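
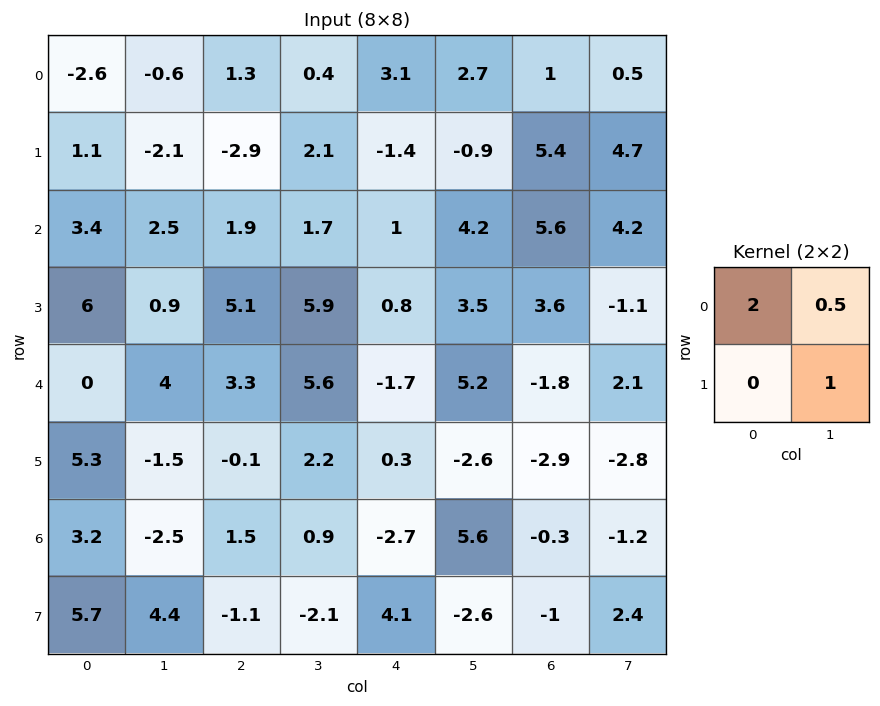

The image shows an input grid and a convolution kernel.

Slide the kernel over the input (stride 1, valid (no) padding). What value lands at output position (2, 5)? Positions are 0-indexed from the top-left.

The receptive field on the input at this output position is [4.2 5.6 / 3.5 3.6]. Elementwise product with the kernel and sum: 4.2·2 + 5.6·0.5 + 3.6·1.

14.8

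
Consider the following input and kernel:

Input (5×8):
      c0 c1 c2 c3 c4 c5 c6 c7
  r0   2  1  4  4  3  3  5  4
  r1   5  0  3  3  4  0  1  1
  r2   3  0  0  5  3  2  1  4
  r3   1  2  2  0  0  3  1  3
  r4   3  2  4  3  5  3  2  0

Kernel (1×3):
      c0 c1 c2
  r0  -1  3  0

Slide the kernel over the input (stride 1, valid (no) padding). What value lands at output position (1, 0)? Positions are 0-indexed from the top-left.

-5

The receptive field on the input at this output position is [5 0 3]. Elementwise product with the kernel and sum: 5·-1 + 0·3.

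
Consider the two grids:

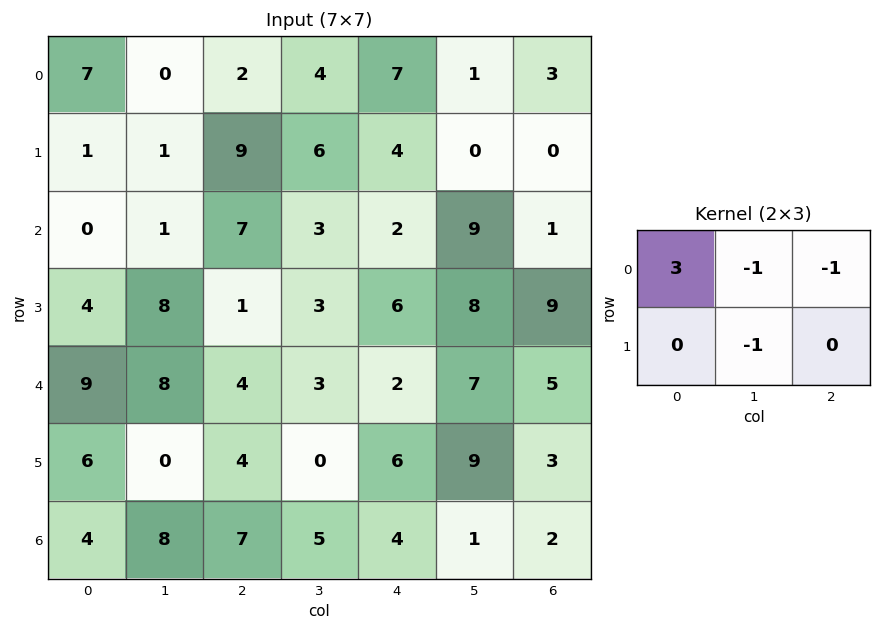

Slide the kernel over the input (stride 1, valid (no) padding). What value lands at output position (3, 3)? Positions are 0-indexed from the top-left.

The receptive field on the input at this output position is [3 6 8 / 3 2 7]. Elementwise product with the kernel and sum: 3·3 + 6·-1 + 8·-1 + 2·-1.

-7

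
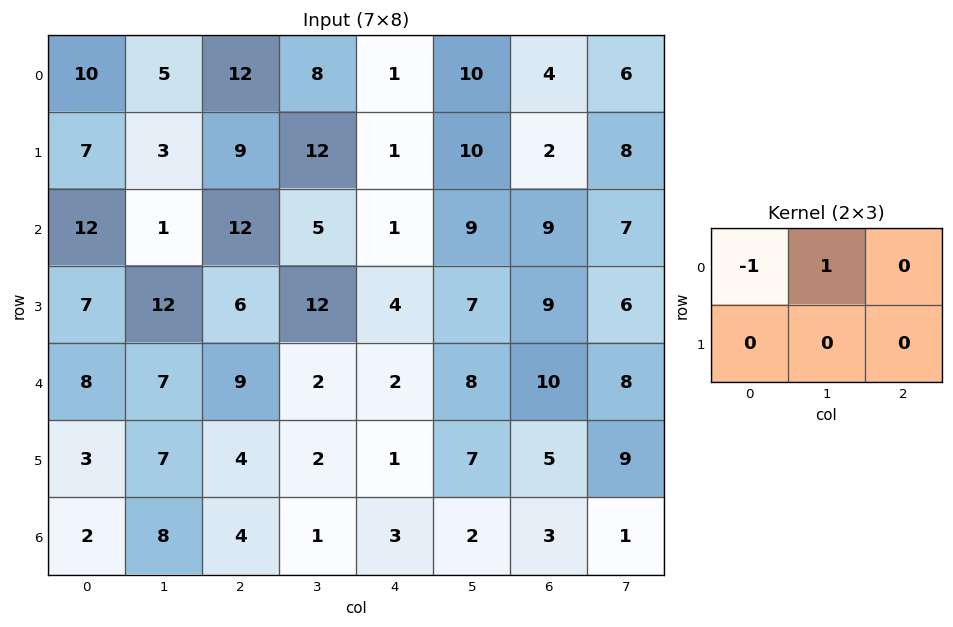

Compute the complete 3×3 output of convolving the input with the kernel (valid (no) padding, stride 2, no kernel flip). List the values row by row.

Output[0,0]: The receptive field on the input at this output position is [10 5 12 / 7 3 9]. Elementwise product with the kernel and sum: 10·-1 + 5·1.

-5 -4 9
-11 -7 8
-1 -7 6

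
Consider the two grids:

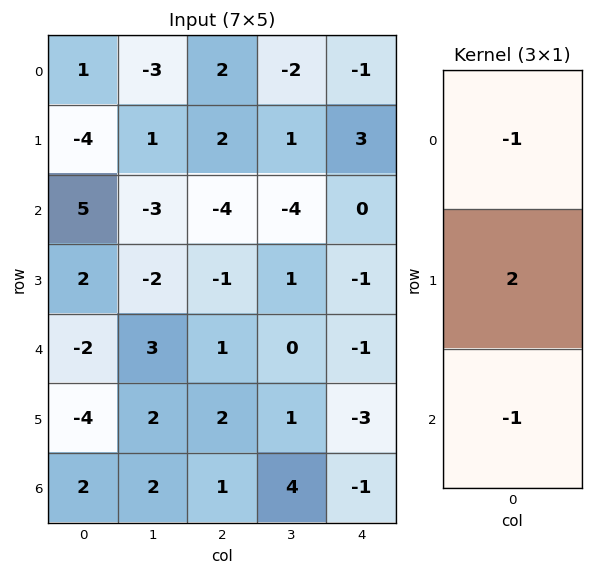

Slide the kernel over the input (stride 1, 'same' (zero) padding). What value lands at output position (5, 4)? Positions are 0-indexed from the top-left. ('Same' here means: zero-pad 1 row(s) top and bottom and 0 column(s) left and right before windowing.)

The receptive field on the zero-padded input at this output position is [-1 / -3 / -1]. Elementwise product with the kernel and sum: -1·-1 + -3·2 + -1·-1.

-4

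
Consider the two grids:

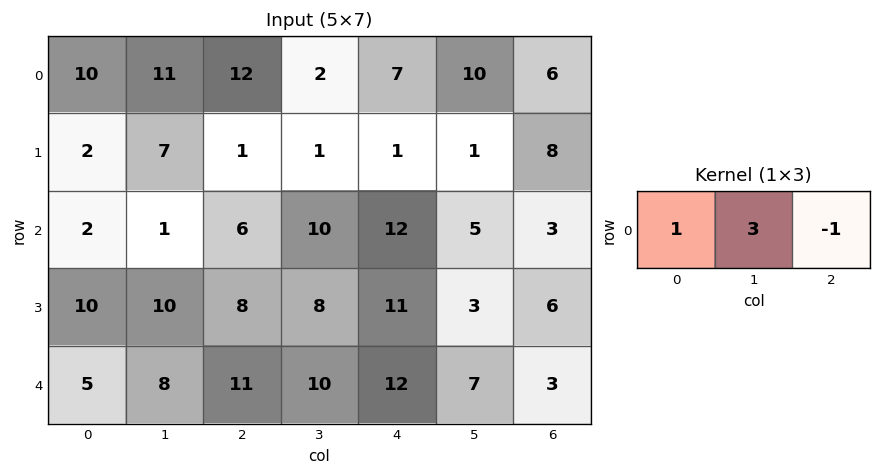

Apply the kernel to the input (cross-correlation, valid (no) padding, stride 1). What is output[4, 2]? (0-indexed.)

The receptive field on the input at this output position is [11 10 12]. Elementwise product with the kernel and sum: 11·1 + 10·3 + 12·-1.

29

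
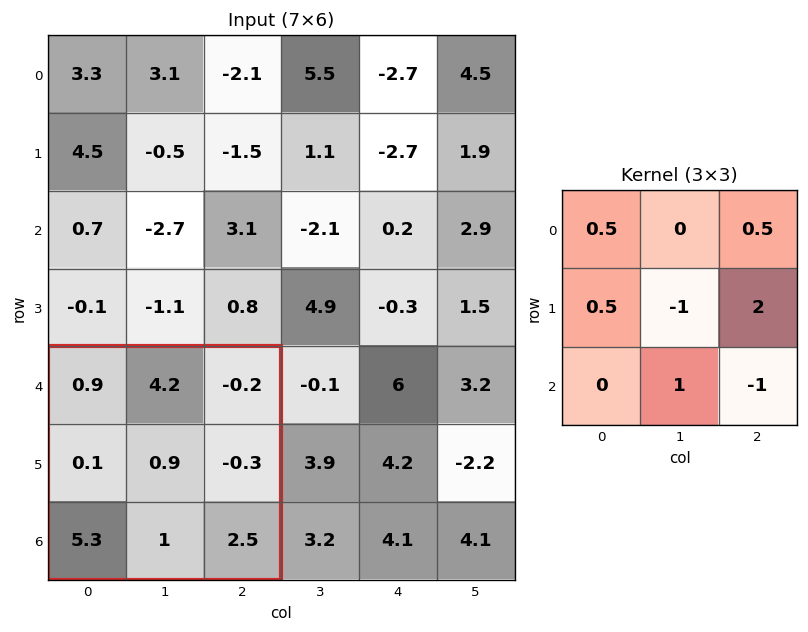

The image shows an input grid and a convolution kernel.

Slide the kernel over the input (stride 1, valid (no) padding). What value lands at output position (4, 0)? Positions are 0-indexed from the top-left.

-2.6

The receptive field on the input at this output position is [0.9 4.2 -0.2 / 0.1 0.9 -0.3 / 5.3 1 2.5]. Elementwise product with the kernel and sum: 0.9·0.5 + -0.2·0.5 + 0.1·0.5 + 0.9·-1 + -0.3·2 + 1·1 + 2.5·-1.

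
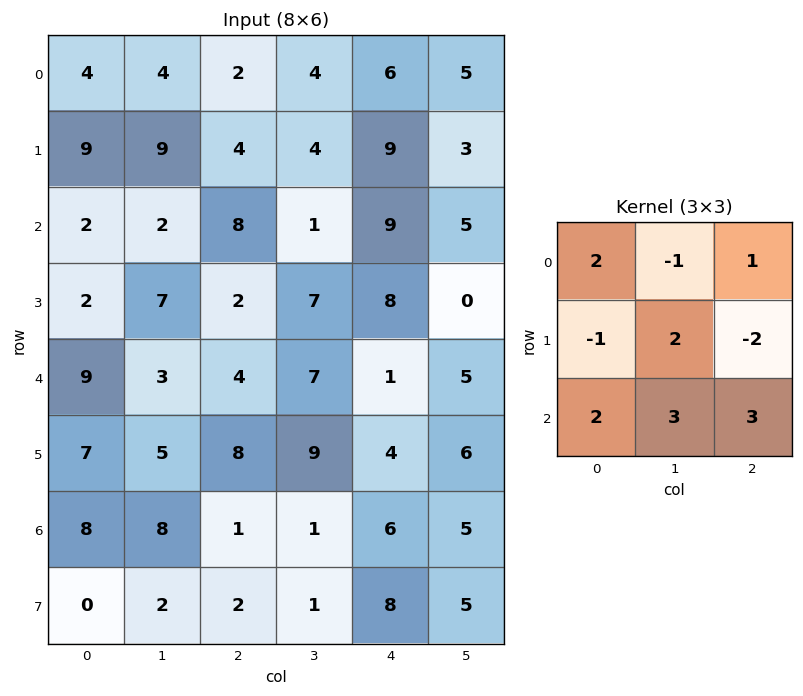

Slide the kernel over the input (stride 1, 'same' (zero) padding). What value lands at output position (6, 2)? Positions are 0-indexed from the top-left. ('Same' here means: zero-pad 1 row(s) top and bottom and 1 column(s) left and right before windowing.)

The receptive field on the zero-padded input at this output position is [5 8 9 / 8 1 1 / 2 2 1]. Elementwise product with the kernel and sum: 5·2 + 8·-1 + 9·1 + 8·-1 + 1·2 + 1·-2 + 2·2 + 2·3 + 1·3.

16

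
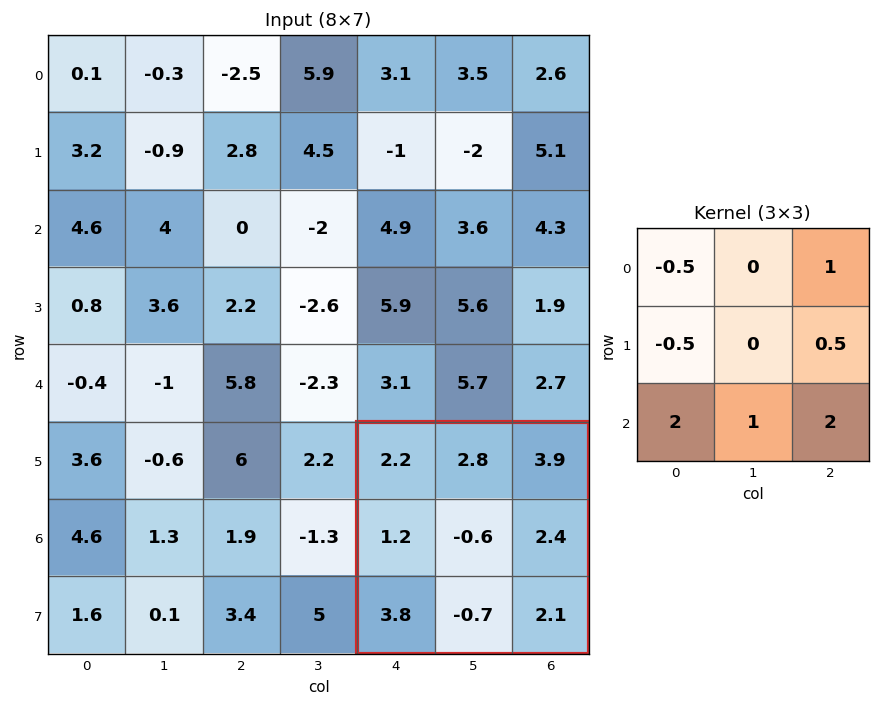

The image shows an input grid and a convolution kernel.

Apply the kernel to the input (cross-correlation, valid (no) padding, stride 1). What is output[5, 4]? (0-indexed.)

The receptive field on the input at this output position is [2.2 2.8 3.9 / 1.2 -0.6 2.4 / 3.8 -0.7 2.1]. Elementwise product with the kernel and sum: 2.2·-0.5 + 3.9·1 + 1.2·-0.5 + 2.4·0.5 + 3.8·2 + -0.7·1 + 2.1·2.

14.5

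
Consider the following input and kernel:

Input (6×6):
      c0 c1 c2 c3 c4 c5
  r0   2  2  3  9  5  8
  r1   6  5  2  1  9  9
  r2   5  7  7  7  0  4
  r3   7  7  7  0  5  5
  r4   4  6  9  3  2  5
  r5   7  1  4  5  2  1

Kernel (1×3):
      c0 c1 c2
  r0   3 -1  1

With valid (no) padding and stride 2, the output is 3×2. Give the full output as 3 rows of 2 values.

7 5
15 14
15 26

Output[0,0]: The receptive field on the input at this output position is [2 2 3]. Elementwise product with the kernel and sum: 2·3 + 2·-1 + 3·1.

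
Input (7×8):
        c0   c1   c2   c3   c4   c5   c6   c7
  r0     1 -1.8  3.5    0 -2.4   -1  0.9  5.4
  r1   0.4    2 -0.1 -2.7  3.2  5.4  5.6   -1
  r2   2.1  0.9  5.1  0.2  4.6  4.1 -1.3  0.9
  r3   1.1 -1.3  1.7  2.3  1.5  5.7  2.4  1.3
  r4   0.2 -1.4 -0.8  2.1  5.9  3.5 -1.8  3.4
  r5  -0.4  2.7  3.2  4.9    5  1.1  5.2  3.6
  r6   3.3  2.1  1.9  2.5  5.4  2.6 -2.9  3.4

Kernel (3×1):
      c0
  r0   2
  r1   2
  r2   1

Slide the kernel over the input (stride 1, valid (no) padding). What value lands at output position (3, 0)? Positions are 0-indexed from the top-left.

2.2

The receptive field on the input at this output position is [1.1 / 0.2 / -0.4]. Elementwise product with the kernel and sum: 1.1·2 + 0.2·2 + -0.4·1.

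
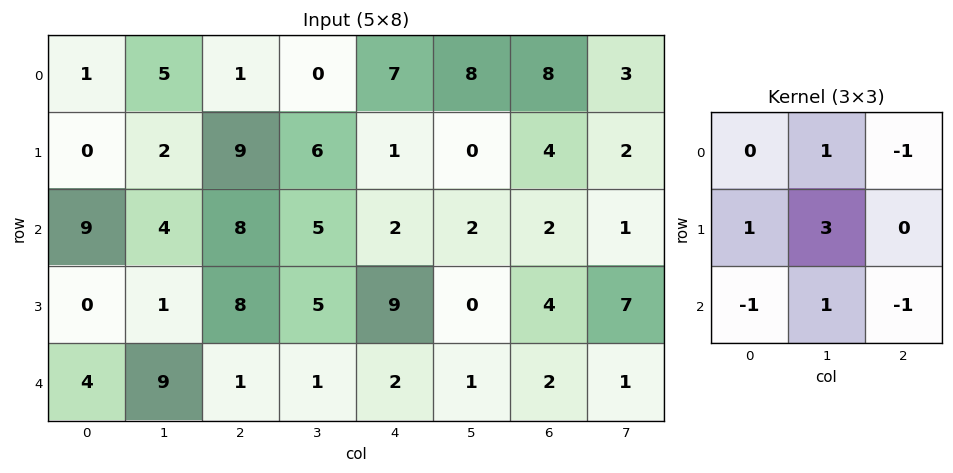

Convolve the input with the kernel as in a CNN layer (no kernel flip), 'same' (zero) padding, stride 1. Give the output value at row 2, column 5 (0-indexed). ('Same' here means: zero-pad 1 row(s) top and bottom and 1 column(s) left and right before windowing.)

-9

The receptive field on the zero-padded input at this output position is [1 0 4 / 2 2 2 / 9 0 4]. Elementwise product with the kernel and sum: 0·1 + 4·-1 + 2·1 + 2·3 + 9·-1 + 0·1 + 4·-1.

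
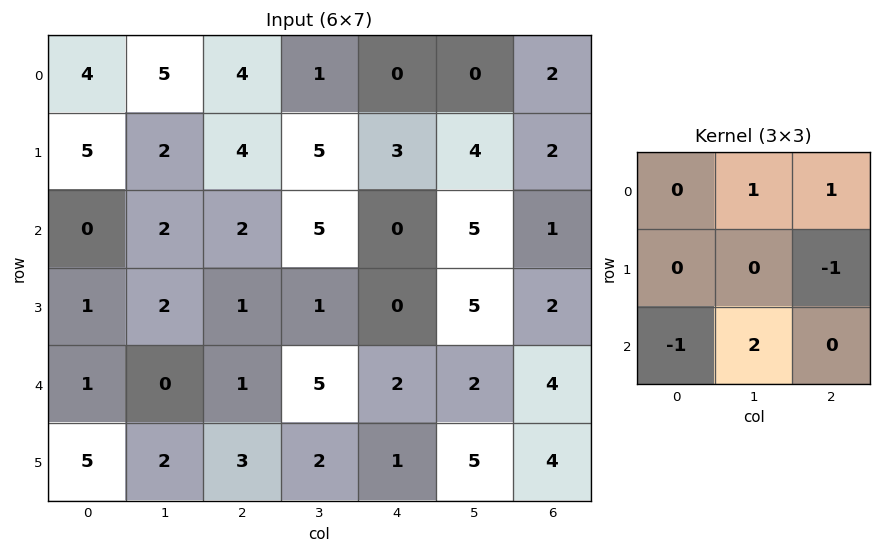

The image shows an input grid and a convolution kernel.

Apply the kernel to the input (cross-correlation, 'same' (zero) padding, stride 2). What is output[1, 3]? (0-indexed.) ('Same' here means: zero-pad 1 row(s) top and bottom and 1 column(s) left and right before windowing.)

1

The receptive field on the zero-padded input at this output position is [4 2 0 / 5 1 0 / 5 2 0]. Elementwise product with the kernel and sum: 2·1 + 0·1 + 0·-1 + 5·-1 + 2·2.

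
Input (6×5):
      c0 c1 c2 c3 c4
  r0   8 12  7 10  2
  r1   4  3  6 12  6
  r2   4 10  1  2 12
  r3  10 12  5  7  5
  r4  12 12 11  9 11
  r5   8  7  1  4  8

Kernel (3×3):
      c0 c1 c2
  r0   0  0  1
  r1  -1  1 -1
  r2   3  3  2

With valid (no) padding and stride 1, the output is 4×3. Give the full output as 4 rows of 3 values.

Output[0,0]: The receptive field on the input at this output position is [8 12 7 / 4 3 6 / 4 10 1]. Elementwise product with the kernel and sum: 7·1 + 4·-1 + 3·1 + 6·-1 + 4·3 + 10·3 + 1·2.

44 38 35
87 66 41
92 75 91
41 29 23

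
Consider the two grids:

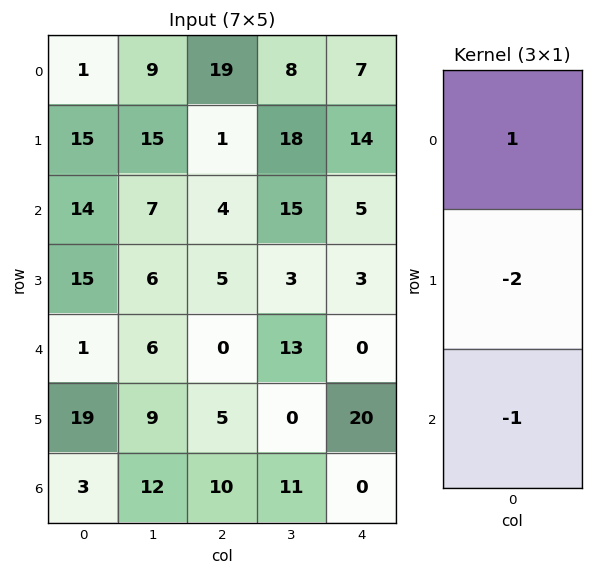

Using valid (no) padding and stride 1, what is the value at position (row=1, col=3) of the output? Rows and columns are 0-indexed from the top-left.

The receptive field on the input at this output position is [18 / 15 / 3]. Elementwise product with the kernel and sum: 18·1 + 15·-2 + 3·-1.

-15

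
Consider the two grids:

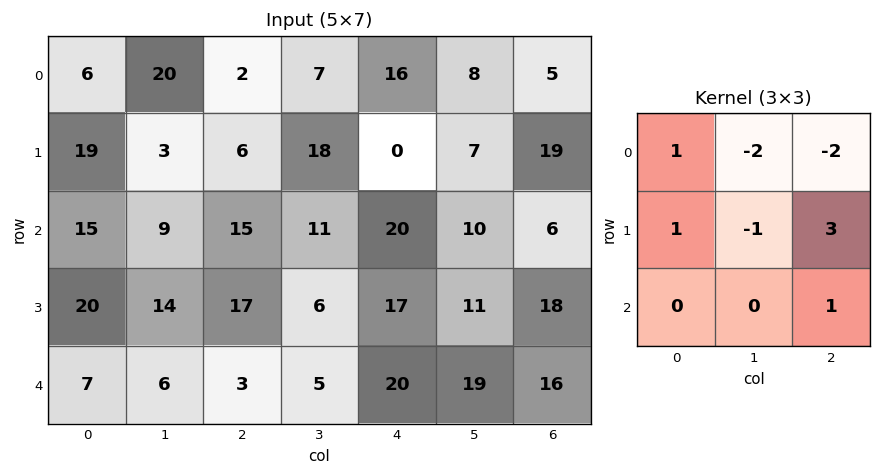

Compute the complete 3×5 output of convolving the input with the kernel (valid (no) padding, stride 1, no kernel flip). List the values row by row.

Output[0,0]: The receptive field on the input at this output position is [6 20 2 / 19 3 6 / 15 9 15]. Elementwise product with the kernel and sum: 6·1 + 20·-2 + 2·-2 + 19·1 + 3·-1 + 6·3 + 15·1.

11 64 -36 8 46
69 -12 51 36 -6
27 -23 35 -8 64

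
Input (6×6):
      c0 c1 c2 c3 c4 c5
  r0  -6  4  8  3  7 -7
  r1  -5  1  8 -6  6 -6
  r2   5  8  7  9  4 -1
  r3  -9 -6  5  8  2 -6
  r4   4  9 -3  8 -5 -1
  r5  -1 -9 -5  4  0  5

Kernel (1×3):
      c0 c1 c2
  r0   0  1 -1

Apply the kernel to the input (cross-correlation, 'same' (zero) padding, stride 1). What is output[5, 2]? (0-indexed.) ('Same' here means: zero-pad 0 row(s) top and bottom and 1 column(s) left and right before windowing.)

The receptive field on the zero-padded input at this output position is [-9 -5 4]. Elementwise product with the kernel and sum: -5·1 + 4·-1.

-9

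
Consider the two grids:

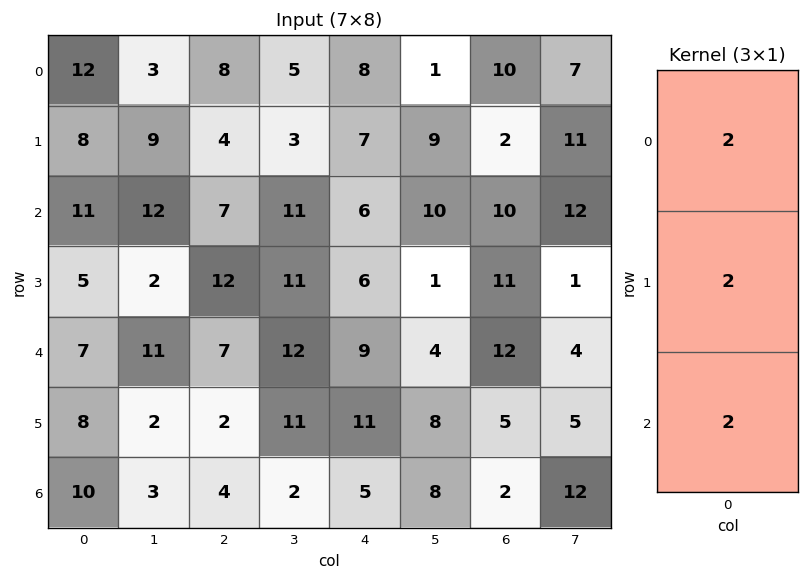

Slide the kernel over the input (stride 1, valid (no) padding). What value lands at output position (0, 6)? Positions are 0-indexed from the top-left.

44

The receptive field on the input at this output position is [10 / 2 / 10]. Elementwise product with the kernel and sum: 10·2 + 2·2 + 10·2.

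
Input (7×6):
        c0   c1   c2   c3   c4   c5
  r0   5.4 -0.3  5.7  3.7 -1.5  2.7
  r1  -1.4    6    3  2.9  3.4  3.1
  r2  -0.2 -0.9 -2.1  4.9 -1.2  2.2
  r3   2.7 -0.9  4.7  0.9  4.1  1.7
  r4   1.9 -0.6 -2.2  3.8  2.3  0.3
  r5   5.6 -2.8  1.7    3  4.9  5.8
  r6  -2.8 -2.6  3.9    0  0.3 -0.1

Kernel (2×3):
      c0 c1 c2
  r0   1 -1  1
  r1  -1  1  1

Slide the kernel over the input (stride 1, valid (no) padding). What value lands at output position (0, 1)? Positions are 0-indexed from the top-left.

The receptive field on the input at this output position is [-0.3 5.7 3.7 / 6 3 2.9]. Elementwise product with the kernel and sum: -0.3·1 + 5.7·-1 + 3.7·1 + 6·-1 + 3·1 + 2.9·1.

-2.4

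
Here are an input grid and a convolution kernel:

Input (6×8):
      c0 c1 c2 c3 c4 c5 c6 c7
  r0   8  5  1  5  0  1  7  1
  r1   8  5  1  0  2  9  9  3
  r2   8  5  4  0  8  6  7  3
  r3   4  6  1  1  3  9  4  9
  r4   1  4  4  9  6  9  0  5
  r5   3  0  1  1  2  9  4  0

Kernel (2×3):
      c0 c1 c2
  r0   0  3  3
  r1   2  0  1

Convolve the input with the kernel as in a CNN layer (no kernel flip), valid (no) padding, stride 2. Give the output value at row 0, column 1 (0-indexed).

The receptive field on the input at this output position is [1 5 0 / 1 0 2]. Elementwise product with the kernel and sum: 5·3 + 0·3 + 1·2 + 2·1.

19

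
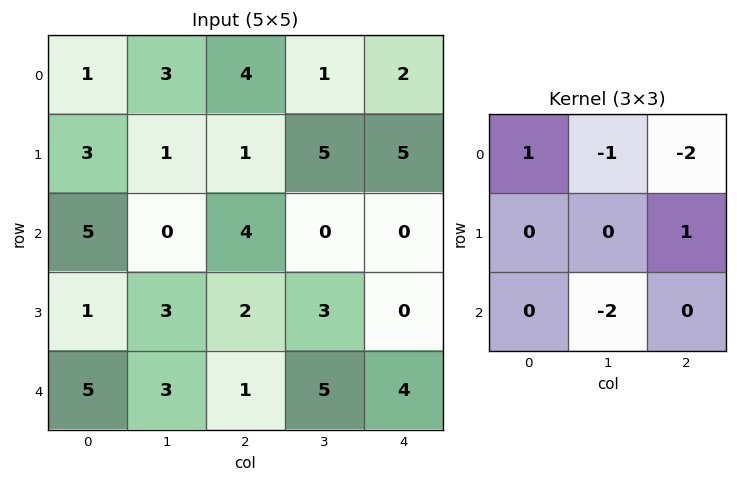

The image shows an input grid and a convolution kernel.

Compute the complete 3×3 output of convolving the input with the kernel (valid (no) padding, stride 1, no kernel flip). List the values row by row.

-9 -6 4
-2 -14 -20
-7 -3 -6

Output[0,0]: The receptive field on the input at this output position is [1 3 4 / 3 1 1 / 5 0 4]. Elementwise product with the kernel and sum: 1·1 + 3·-1 + 4·-2 + 1·1 + 0·-2.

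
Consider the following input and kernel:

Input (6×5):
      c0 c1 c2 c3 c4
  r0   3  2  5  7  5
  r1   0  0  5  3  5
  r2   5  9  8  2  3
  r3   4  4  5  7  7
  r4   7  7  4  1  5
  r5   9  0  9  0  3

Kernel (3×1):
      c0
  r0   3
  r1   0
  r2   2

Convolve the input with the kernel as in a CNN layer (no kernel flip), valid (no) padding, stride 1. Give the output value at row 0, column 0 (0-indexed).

The receptive field on the input at this output position is [3 / 0 / 5]. Elementwise product with the kernel and sum: 3·3 + 5·2.

19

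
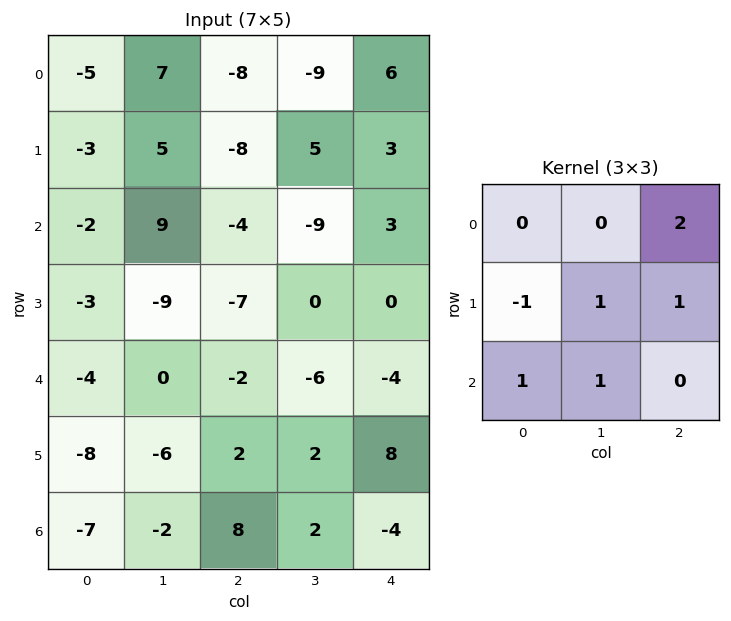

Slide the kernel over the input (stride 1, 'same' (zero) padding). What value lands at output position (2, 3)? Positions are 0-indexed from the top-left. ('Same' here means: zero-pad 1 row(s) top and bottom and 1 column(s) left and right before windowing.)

The receptive field on the zero-padded input at this output position is [-8 5 3 / -4 -9 3 / -7 0 0]. Elementwise product with the kernel and sum: 3·2 + -4·-1 + -9·1 + 3·1 + -7·1 + 0·1.

-3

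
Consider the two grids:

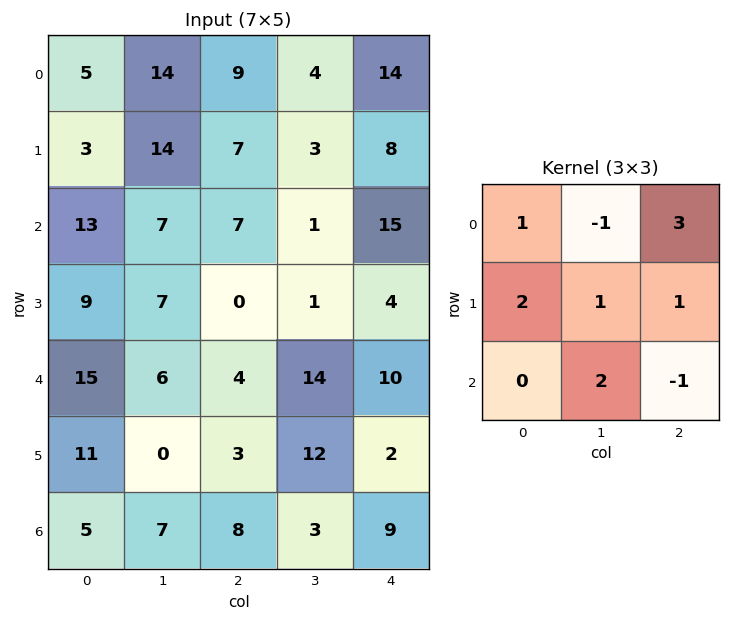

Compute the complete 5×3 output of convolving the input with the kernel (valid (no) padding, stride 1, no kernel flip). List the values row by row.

52 68 59
64 37 56
60 12 74
39 34 65
52 72 37

Output[0,0]: The receptive field on the input at this output position is [5 14 9 / 3 14 7 / 13 7 7]. Elementwise product with the kernel and sum: 5·1 + 14·-1 + 9·3 + 3·2 + 14·1 + 7·1 + 7·2 + 7·-1.
Output[0,1]: The receptive field on the input at this output position is [14 9 4 / 14 7 3 / 7 7 1]. Elementwise product with the kernel and sum: 14·1 + 9·-1 + 4·3 + 14·2 + 7·1 + 3·1 + 7·2 + 1·-1.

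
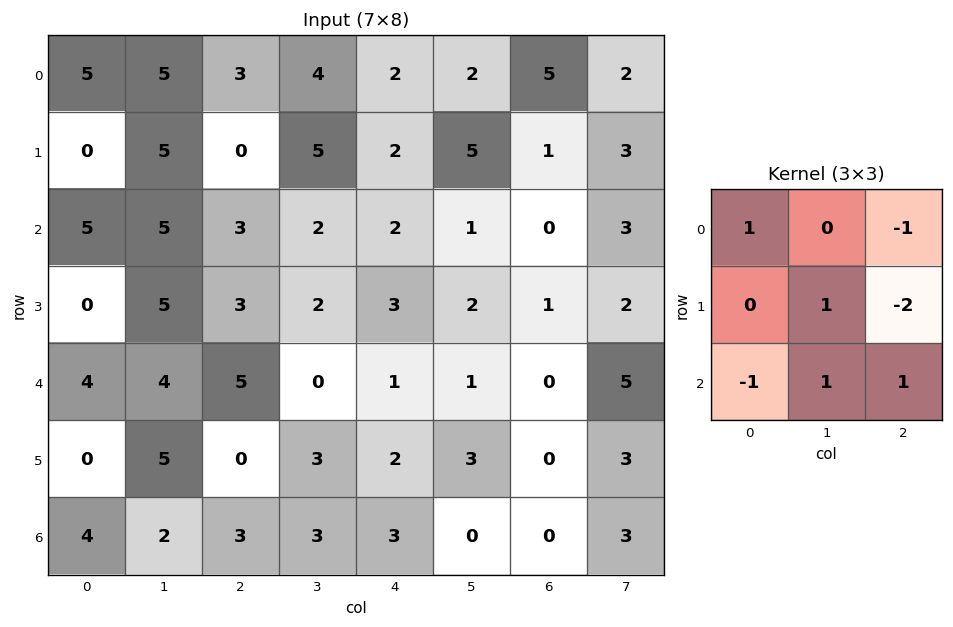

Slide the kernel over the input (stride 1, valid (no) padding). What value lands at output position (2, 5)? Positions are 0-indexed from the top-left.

-1

The receptive field on the input at this output position is [1 0 3 / 2 1 2 / 1 0 5]. Elementwise product with the kernel and sum: 1·1 + 3·-1 + 1·1 + 2·-2 + 1·-1 + 0·1 + 5·1.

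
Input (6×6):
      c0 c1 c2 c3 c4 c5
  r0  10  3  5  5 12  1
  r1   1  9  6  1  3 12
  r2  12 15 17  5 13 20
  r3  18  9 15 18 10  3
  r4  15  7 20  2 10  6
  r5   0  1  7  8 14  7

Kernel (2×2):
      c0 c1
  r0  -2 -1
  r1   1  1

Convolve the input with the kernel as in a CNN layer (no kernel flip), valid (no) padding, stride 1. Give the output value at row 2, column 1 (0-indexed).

The receptive field on the input at this output position is [15 17 / 9 15]. Elementwise product with the kernel and sum: 15·-2 + 17·-1 + 9·1 + 15·1.

-23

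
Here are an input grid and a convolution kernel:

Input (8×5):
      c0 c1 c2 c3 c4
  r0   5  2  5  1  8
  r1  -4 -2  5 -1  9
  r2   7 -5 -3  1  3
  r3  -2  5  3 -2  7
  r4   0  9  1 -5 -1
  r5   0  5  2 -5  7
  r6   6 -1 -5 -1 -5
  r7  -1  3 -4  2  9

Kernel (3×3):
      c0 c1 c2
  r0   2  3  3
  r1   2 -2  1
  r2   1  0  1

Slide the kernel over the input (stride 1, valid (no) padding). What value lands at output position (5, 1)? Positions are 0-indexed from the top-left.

The receptive field on the input at this output position is [5 2 -5 / -1 -5 -1 / 3 -4 2]. Elementwise product with the kernel and sum: 5·2 + 2·3 + -5·3 + -1·2 + -5·-2 + -1·1 + 3·1 + 2·1.

13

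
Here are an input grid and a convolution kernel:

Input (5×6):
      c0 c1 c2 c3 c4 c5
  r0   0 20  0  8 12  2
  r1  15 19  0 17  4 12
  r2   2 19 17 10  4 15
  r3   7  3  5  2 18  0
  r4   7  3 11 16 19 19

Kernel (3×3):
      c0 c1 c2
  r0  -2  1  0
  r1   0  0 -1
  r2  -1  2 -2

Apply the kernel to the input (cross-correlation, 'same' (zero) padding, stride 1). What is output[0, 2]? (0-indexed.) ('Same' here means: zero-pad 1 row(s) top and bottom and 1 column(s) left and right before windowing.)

The receptive field on the zero-padded input at this output position is [0 0 0 / 20 0 8 / 19 0 17]. Elementwise product with the kernel and sum: 0·-2 + 0·1 + 8·-1 + 19·-1 + 0·2 + 17·-2.

-61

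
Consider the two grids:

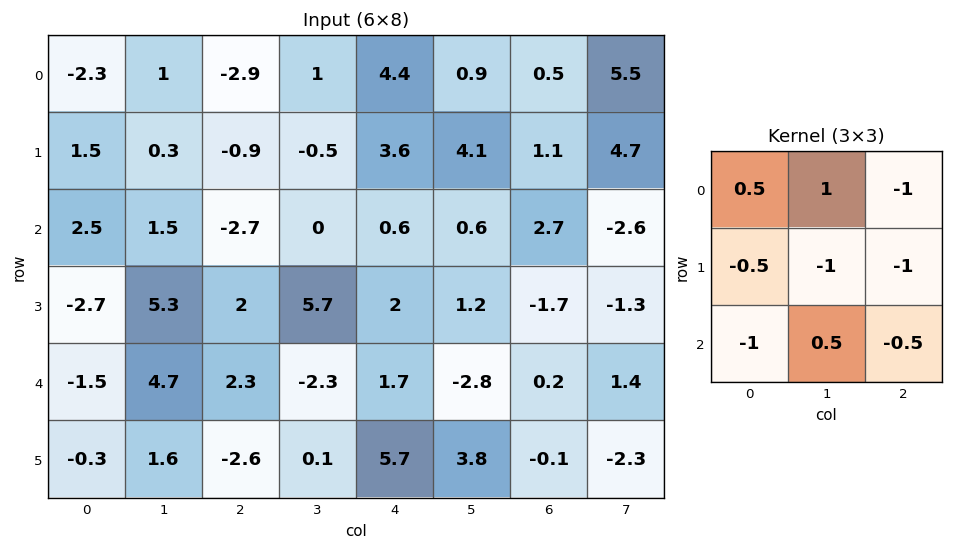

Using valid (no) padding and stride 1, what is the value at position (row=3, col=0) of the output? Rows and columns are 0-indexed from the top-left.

The receptive field on the input at this output position is [-2.7 5.3 2 / -1.5 4.7 2.3 / -0.3 1.6 -2.6]. Elementwise product with the kernel and sum: -2.7·0.5 + 5.3·1 + 2·-1 + -1.5·-0.5 + 4.7·-1 + 2.3·-1 + -0.3·-1 + 1.6·0.5 + -2.6·-0.5.

-1.9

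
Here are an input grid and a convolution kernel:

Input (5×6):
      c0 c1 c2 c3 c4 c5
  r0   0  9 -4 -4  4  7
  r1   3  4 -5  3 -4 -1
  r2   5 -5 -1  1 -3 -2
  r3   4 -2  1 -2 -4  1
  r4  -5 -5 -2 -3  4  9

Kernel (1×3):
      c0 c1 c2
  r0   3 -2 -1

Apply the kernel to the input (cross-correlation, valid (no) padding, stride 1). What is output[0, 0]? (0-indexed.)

The receptive field on the input at this output position is [0 9 -4]. Elementwise product with the kernel and sum: 0·3 + 9·-2 + -4·-1.

-14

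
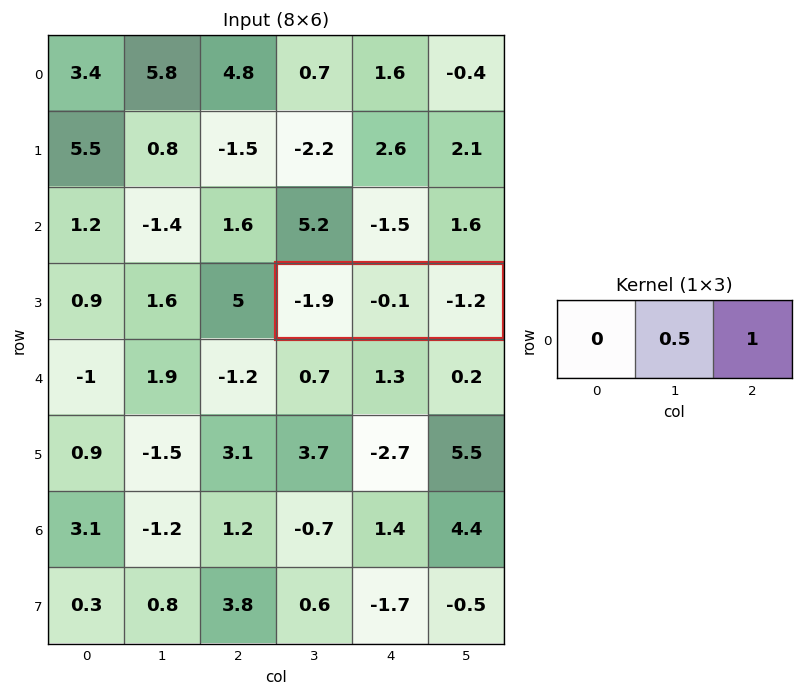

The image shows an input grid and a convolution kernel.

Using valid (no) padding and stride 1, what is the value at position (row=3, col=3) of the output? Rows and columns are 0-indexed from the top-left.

The receptive field on the input at this output position is [-1.9 -0.1 -1.2]. Elementwise product with the kernel and sum: -0.1·0.5 + -1.2·1.

-1.25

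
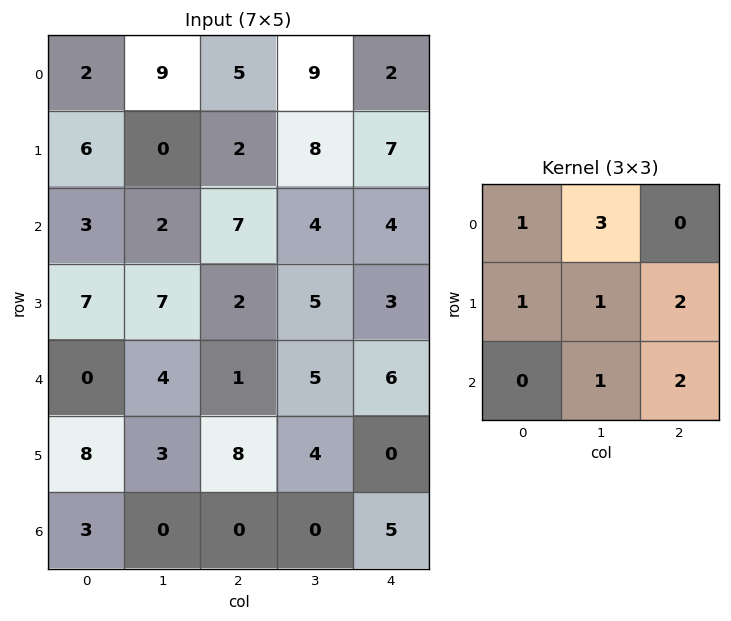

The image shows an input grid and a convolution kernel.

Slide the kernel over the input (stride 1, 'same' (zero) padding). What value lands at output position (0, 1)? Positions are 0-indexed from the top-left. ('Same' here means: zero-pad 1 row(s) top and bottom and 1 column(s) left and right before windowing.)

25

The receptive field on the zero-padded input at this output position is [0 0 0 / 2 9 5 / 6 0 2]. Elementwise product with the kernel and sum: 0·1 + 0·3 + 2·1 + 9·1 + 5·2 + 0·1 + 2·2.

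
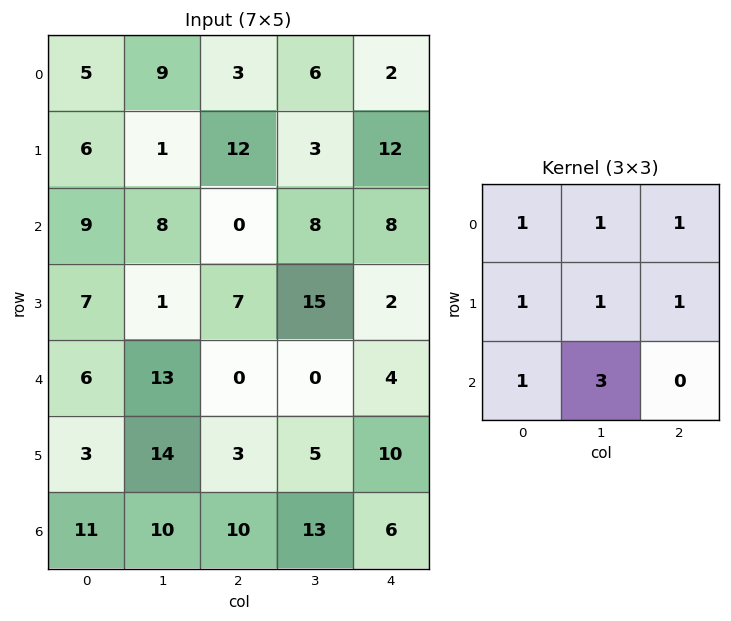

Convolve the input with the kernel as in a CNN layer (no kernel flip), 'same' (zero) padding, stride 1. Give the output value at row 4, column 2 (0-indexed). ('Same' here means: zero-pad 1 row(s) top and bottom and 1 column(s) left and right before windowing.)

59

The receptive field on the zero-padded input at this output position is [1 7 15 / 13 0 0 / 14 3 5]. Elementwise product with the kernel and sum: 1·1 + 7·1 + 15·1 + 13·1 + 0·1 + 0·1 + 14·1 + 3·3.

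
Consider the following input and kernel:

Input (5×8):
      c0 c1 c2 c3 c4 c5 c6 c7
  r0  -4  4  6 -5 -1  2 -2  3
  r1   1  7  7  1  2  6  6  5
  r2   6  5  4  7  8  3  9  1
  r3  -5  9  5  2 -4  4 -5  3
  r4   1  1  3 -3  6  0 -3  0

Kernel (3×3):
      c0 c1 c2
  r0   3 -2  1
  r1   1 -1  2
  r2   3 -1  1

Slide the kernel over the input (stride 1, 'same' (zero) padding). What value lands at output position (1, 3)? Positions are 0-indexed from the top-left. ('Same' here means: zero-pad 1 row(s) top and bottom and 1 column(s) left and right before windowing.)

50

The receptive field on the zero-padded input at this output position is [6 -5 -1 / 7 1 2 / 4 7 8]. Elementwise product with the kernel and sum: 6·3 + -5·-2 + -1·1 + 7·1 + 1·-1 + 2·2 + 4·3 + 7·-1 + 8·1.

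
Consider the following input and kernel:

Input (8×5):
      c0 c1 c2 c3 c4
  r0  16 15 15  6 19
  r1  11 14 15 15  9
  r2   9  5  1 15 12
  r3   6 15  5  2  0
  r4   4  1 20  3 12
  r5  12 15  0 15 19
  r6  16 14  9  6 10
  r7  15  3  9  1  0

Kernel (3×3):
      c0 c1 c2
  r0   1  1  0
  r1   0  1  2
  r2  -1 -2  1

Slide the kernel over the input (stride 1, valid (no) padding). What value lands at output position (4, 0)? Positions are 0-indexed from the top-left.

The receptive field on the input at this output position is [4 1 20 / 12 15 0 / 16 14 9]. Elementwise product with the kernel and sum: 4·1 + 1·1 + 15·1 + 0·2 + 16·-1 + 14·-2 + 9·1.

-15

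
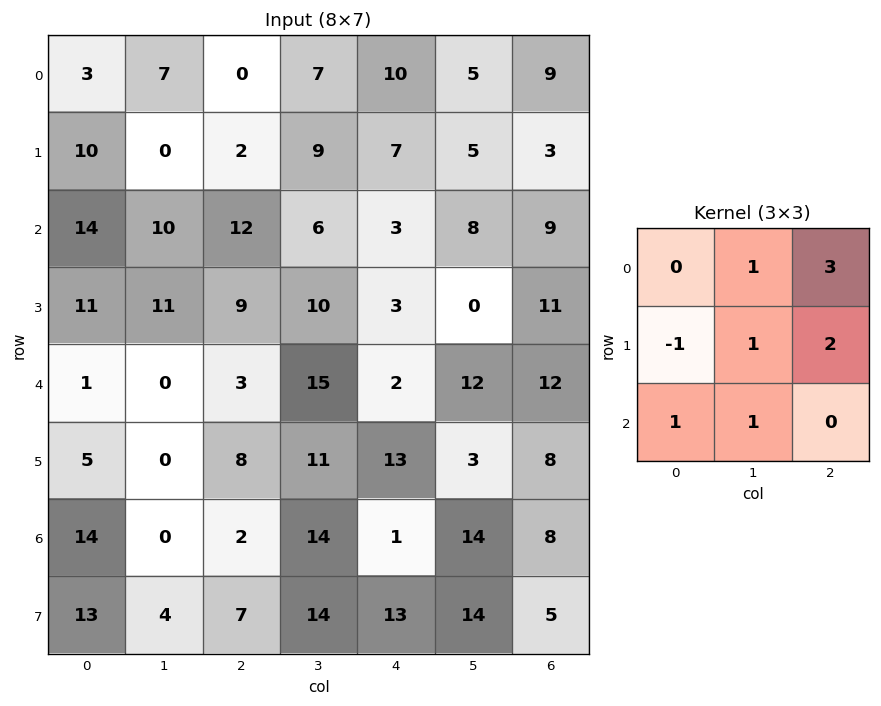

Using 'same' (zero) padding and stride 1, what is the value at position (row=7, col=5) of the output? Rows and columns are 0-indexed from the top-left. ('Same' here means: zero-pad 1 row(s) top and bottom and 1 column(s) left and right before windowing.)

49

The receptive field on the zero-padded input at this output position is [1 14 8 / 13 14 5 / 0 0 0]. Elementwise product with the kernel and sum: 14·1 + 8·3 + 13·-1 + 14·1 + 5·2 + 0·1 + 0·1.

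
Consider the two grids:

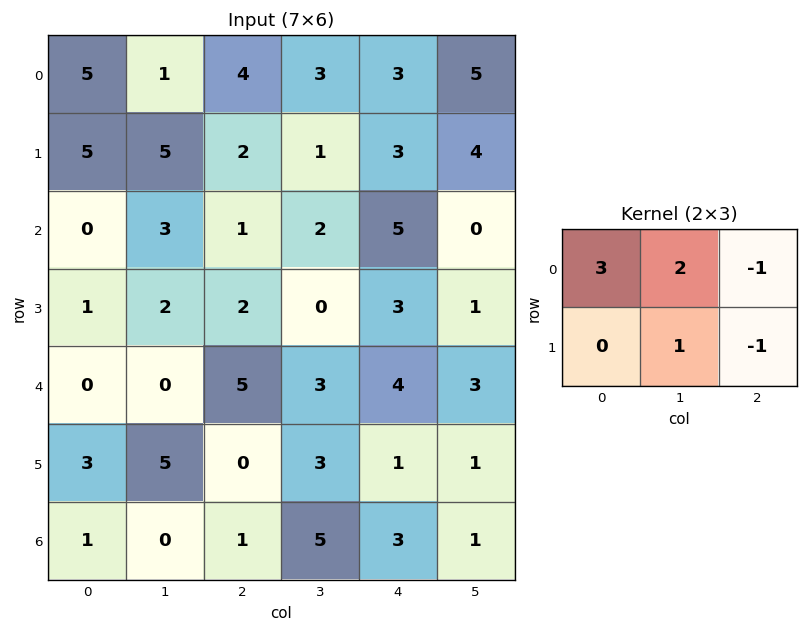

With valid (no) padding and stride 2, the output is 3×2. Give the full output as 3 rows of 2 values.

Output[0,0]: The receptive field on the input at this output position is [5 1 4 / 5 5 2]. Elementwise product with the kernel and sum: 5·3 + 1·2 + 4·-1 + 5·1 + 2·-1.

16 13
5 -1
0 19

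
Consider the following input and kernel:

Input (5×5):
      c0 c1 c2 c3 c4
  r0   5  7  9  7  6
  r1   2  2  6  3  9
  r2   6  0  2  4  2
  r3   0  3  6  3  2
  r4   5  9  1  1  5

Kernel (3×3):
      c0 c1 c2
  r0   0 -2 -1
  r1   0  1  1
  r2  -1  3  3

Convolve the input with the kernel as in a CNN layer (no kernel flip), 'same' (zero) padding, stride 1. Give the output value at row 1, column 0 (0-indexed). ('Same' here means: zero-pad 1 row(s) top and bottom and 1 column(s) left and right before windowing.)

5

The receptive field on the zero-padded input at this output position is [0 5 7 / 0 2 2 / 0 6 0]. Elementwise product with the kernel and sum: 5·-2 + 7·-1 + 2·1 + 2·1 + 0·-1 + 6·3 + 0·3.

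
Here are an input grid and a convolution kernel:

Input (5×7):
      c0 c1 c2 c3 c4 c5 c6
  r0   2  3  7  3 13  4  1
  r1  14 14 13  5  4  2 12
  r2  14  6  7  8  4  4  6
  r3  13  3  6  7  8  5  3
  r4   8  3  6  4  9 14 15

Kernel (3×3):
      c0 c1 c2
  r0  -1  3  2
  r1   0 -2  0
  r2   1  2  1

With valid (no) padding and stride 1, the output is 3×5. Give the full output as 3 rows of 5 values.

Output[0,0]: The receptive field on the input at this output position is [2 3 7 / 14 14 13 / 14 6 7]. Elementwise product with the kernel and sum: 2·-1 + 3·3 + 7·2 + 14·-2 + 14·1 + 6·2 + 7·1.

26 26 45 56 15
67 43 22 31 39
32 38 34 32 62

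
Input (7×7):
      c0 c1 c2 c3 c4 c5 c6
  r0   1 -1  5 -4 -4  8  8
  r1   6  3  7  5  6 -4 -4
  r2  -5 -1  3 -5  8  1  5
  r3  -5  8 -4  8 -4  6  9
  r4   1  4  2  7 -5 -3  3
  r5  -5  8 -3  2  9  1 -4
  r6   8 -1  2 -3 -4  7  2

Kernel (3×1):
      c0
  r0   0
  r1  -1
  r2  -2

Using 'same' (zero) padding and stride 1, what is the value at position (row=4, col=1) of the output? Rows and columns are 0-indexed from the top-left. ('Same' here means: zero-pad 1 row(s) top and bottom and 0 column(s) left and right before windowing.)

The receptive field on the zero-padded input at this output position is [8 / 4 / 8]. Elementwise product with the kernel and sum: 4·-1 + 8·-2.

-20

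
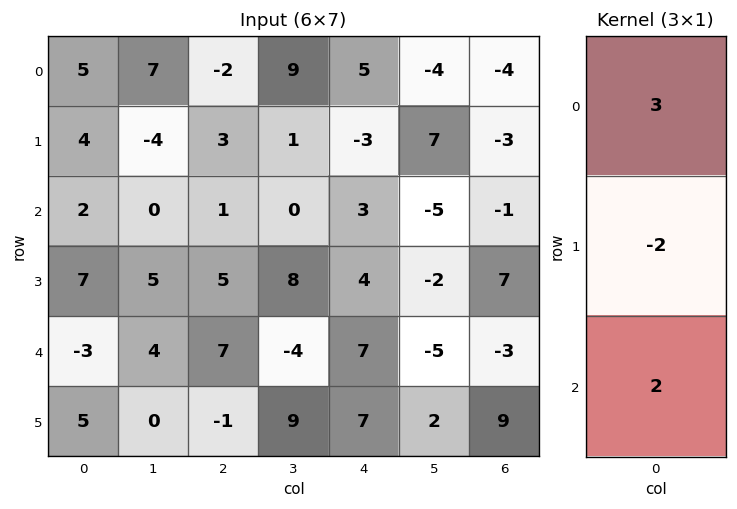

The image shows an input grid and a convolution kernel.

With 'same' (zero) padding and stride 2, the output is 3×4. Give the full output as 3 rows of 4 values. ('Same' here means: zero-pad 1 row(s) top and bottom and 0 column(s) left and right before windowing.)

Output[0,0]: The receptive field on the zero-padded input at this output position is [0 / 5 / 4]. Elementwise product with the kernel and sum: 0·3 + 5·-2 + 4·2.
Output[0,1]: The receptive field on the zero-padded input at this output position is [0 / -2 / 3]. Elementwise product with the kernel and sum: 0·3 + -2·-2 + 3·2.

-2 10 -16 2
22 17 -7 7
37 -1 12 45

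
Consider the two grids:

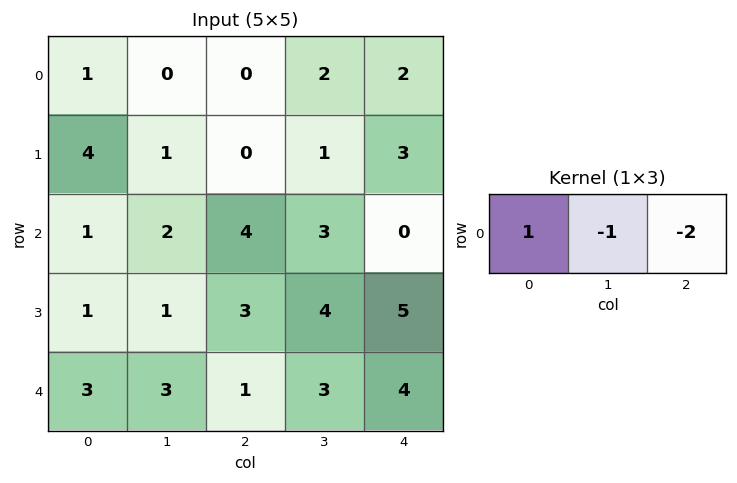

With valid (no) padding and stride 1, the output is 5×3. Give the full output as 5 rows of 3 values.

Output[0,0]: The receptive field on the input at this output position is [1 0 0]. Elementwise product with the kernel and sum: 1·1 + 0·-1 + 0·-2.
Output[0,1]: The receptive field on the input at this output position is [0 0 2]. Elementwise product with the kernel and sum: 0·1 + 0·-1 + 2·-2.

1 -4 -6
3 -1 -7
-9 -8 1
-6 -10 -11
-2 -4 -10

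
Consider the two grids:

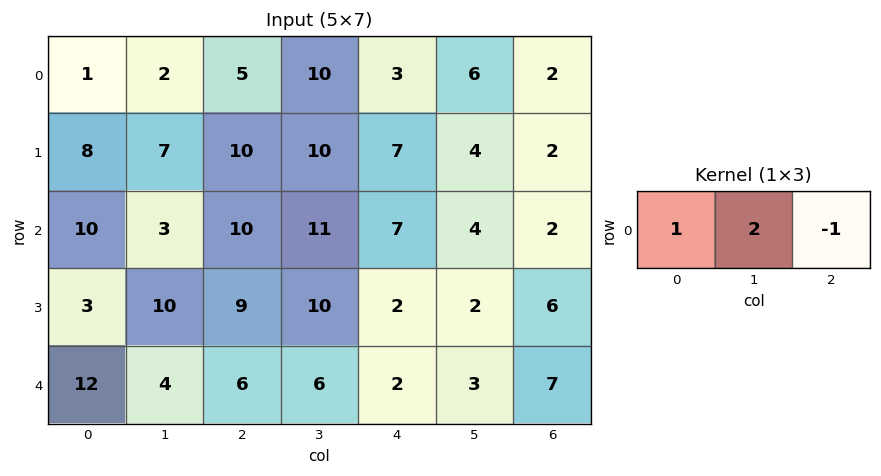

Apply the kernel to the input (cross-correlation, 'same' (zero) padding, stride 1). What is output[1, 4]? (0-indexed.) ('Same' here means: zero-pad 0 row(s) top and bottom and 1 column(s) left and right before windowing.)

The receptive field on the zero-padded input at this output position is [10 7 4]. Elementwise product with the kernel and sum: 10·1 + 7·2 + 4·-1.

20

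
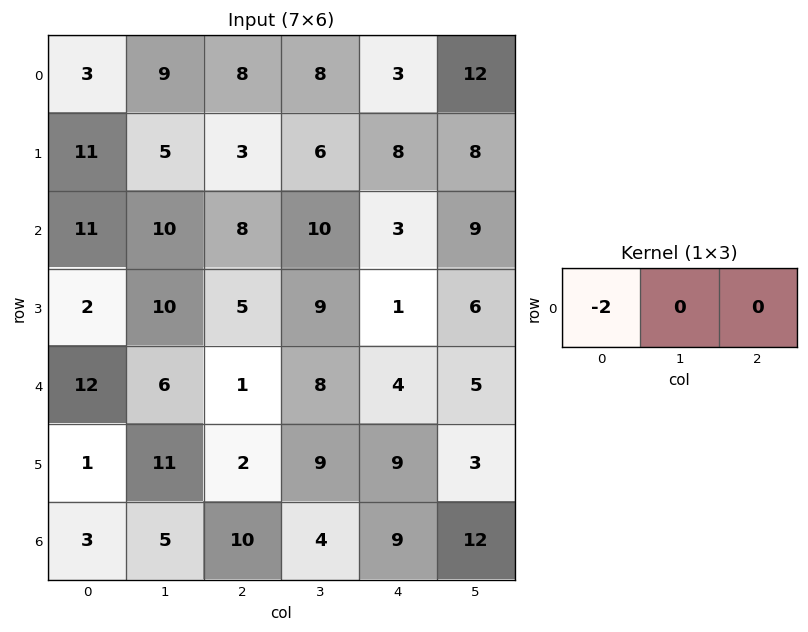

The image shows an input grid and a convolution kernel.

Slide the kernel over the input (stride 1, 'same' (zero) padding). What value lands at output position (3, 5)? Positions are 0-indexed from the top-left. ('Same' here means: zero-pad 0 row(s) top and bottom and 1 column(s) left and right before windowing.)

-2

The receptive field on the zero-padded input at this output position is [1 6 0]. Elementwise product with the kernel and sum: 1·-2.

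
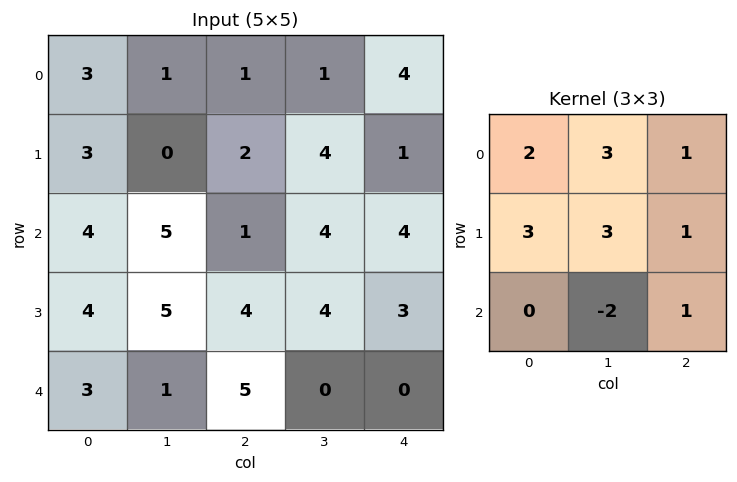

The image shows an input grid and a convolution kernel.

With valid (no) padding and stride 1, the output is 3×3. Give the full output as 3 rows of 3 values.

12 18 24
30 28 31
58 38 45

Output[0,0]: The receptive field on the input at this output position is [3 1 1 / 3 0 2 / 4 5 1]. Elementwise product with the kernel and sum: 3·2 + 1·3 + 1·1 + 3·3 + 0·3 + 2·1 + 5·-2 + 1·1.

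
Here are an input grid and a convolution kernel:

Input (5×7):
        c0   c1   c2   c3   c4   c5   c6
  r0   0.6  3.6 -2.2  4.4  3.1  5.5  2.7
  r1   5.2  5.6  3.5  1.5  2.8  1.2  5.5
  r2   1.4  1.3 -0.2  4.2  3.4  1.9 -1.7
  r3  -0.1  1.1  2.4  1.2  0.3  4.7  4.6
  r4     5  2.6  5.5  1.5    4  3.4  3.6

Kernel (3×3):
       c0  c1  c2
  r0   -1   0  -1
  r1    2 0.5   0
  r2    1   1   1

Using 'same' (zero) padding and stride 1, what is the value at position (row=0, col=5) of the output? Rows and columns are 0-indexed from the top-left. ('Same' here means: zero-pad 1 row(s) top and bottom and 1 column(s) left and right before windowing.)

18.45

The receptive field on the zero-padded input at this output position is [0 0 0 / 3.1 5.5 2.7 / 2.8 1.2 5.5]. Elementwise product with the kernel and sum: 0·-1 + 0·-1 + 3.1·2 + 5.5·0.5 + 2.8·1 + 1.2·1 + 5.5·1.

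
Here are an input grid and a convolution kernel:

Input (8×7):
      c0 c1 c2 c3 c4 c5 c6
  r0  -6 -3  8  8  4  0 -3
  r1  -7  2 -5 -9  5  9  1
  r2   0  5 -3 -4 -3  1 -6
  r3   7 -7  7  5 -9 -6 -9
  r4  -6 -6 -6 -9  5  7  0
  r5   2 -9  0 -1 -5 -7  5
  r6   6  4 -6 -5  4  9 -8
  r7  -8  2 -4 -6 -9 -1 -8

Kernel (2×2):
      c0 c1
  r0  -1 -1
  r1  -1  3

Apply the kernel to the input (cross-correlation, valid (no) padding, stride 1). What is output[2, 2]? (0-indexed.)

The receptive field on the input at this output position is [-3 -4 / 7 5]. Elementwise product with the kernel and sum: -3·-1 + -4·-1 + 7·-1 + 5·3.

15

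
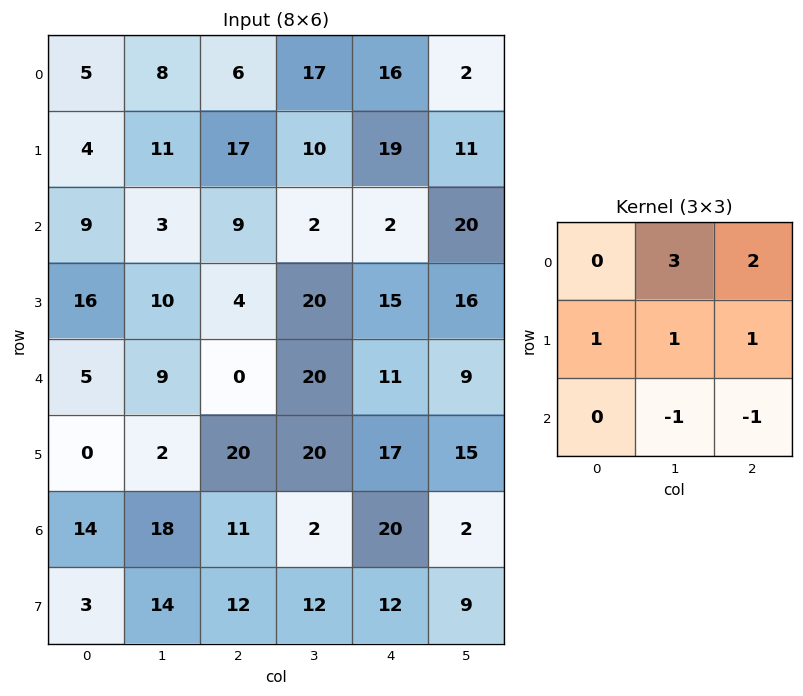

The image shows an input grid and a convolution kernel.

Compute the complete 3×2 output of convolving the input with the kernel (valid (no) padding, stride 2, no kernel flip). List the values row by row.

Output[0,0]: The receptive field on the input at this output position is [5 8 6 / 4 11 17 / 9 3 9]. Elementwise product with the kernel and sum: 8·3 + 6·2 + 4·1 + 11·1 + 17·1 + 3·-1 + 9·-1.

56 125
48 18
20 117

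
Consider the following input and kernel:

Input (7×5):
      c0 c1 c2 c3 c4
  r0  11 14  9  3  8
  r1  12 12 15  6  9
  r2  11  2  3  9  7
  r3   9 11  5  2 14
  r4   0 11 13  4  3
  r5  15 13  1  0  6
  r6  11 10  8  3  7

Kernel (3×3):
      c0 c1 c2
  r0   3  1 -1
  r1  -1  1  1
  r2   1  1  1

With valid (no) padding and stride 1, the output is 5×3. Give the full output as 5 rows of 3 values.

69 71 41
52 73 76
63 24 42
86 56 4
26 51 63

Output[0,0]: The receptive field on the input at this output position is [11 14 9 / 12 12 15 / 11 2 3]. Elementwise product with the kernel and sum: 11·3 + 14·1 + 9·-1 + 12·-1 + 12·1 + 15·1 + 11·1 + 2·1 + 3·1.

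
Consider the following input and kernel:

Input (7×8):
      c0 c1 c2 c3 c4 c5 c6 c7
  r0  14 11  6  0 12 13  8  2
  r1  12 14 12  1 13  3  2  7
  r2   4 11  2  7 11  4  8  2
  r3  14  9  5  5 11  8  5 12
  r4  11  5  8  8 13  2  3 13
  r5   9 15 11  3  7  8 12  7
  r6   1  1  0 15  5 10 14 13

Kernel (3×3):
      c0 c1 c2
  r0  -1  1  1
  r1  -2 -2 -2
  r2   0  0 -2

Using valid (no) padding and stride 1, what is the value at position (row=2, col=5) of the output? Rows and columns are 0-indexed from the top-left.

-70

The receptive field on the input at this output position is [4 8 2 / 8 5 12 / 2 3 13]. Elementwise product with the kernel and sum: 4·-1 + 8·1 + 2·1 + 8·-2 + 5·-2 + 12·-2 + 13·-2.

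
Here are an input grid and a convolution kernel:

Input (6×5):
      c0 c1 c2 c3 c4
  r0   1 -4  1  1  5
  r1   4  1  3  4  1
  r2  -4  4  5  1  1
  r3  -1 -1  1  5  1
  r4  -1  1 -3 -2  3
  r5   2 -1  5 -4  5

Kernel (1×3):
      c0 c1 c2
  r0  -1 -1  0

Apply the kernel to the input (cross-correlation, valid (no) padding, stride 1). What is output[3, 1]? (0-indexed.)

0

The receptive field on the input at this output position is [-1 1 5]. Elementwise product with the kernel and sum: -1·-1 + 1·-1.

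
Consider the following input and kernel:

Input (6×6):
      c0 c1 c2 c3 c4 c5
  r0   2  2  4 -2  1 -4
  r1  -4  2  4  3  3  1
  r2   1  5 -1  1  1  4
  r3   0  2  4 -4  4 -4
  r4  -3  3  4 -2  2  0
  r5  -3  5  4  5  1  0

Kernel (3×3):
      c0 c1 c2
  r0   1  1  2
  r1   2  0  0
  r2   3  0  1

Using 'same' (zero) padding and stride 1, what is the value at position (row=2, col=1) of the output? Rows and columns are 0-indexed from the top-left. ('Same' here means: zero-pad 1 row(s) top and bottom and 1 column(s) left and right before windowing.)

The receptive field on the zero-padded input at this output position is [-4 2 4 / 1 5 -1 / 0 2 4]. Elementwise product with the kernel and sum: -4·1 + 2·1 + 4·2 + 1·2 + 0·3 + 4·1.

12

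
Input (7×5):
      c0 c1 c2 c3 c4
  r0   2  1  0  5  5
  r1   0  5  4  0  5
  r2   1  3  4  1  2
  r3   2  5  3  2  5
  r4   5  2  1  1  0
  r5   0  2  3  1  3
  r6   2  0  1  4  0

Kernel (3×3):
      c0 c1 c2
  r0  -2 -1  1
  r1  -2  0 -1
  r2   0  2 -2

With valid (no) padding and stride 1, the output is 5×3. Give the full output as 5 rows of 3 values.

-11 -1 -15
-3 -19 -19
-6 -21 -16
-19 -12 -9
-16 -15 -4

Output[0,0]: The receptive field on the input at this output position is [2 1 0 / 0 5 4 / 1 3 4]. Elementwise product with the kernel and sum: 2·-2 + 1·-1 + 0·1 + 0·-2 + 4·-1 + 3·2 + 4·-2.
Output[0,1]: The receptive field on the input at this output position is [1 0 5 / 5 4 0 / 3 4 1]. Elementwise product with the kernel and sum: 1·-2 + 0·-1 + 5·1 + 5·-2 + 0·-1 + 4·2 + 1·-2.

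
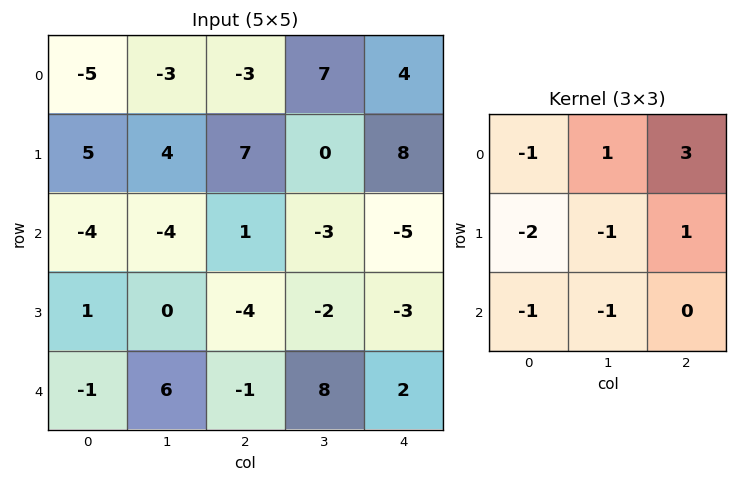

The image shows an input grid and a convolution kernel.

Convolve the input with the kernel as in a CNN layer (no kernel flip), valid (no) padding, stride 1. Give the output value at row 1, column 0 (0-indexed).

32

The receptive field on the input at this output position is [5 4 7 / -4 -4 1 / 1 0 -4]. Elementwise product with the kernel and sum: 5·-1 + 4·1 + 7·3 + -4·-2 + -4·-1 + 1·1 + 1·-1 + 0·-1.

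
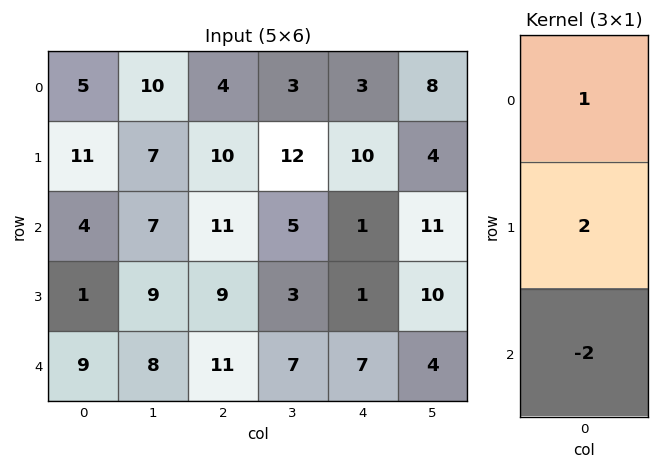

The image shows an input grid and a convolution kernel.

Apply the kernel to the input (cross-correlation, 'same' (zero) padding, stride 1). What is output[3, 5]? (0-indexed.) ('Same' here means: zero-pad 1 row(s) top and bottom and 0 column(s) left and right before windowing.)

23

The receptive field on the zero-padded input at this output position is [11 / 10 / 4]. Elementwise product with the kernel and sum: 11·1 + 10·2 + 4·-2.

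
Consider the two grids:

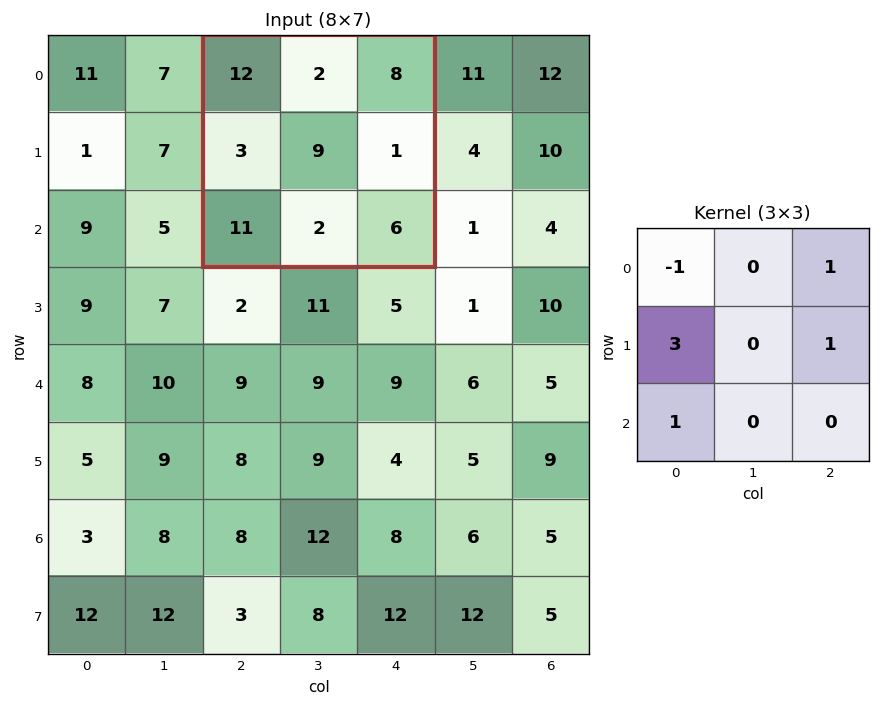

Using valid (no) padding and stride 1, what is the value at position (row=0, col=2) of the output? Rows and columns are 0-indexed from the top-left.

17

The receptive field on the input at this output position is [12 2 8 / 3 9 1 / 11 2 6]. Elementwise product with the kernel and sum: 12·-1 + 8·1 + 3·3 + 1·1 + 11·1.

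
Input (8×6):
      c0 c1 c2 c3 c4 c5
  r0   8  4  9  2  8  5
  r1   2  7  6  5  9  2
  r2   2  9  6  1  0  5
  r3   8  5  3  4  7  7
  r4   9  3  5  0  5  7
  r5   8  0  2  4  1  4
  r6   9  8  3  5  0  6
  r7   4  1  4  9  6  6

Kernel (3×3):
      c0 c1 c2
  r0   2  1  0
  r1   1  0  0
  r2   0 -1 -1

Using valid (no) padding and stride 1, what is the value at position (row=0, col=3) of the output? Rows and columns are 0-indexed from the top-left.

The receptive field on the input at this output position is [2 8 5 / 5 9 2 / 1 0 5]. Elementwise product with the kernel and sum: 2·2 + 8·1 + 5·1 + 0·-1 + 5·-1.

12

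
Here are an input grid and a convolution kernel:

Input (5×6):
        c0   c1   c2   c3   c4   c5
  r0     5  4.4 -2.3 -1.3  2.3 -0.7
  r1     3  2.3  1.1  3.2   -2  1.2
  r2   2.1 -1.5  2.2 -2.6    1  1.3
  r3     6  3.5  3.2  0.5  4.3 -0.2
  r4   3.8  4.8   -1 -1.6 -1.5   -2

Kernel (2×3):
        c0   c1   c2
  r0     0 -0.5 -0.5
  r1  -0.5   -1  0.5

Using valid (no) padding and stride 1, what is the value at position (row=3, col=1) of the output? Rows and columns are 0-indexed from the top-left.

-4.05

The receptive field on the input at this output position is [3.5 3.2 0.5 / 4.8 -1 -1.6]. Elementwise product with the kernel and sum: 3.2·-0.5 + 0.5·-0.5 + 4.8·-0.5 + -1·-1 + -1.6·0.5.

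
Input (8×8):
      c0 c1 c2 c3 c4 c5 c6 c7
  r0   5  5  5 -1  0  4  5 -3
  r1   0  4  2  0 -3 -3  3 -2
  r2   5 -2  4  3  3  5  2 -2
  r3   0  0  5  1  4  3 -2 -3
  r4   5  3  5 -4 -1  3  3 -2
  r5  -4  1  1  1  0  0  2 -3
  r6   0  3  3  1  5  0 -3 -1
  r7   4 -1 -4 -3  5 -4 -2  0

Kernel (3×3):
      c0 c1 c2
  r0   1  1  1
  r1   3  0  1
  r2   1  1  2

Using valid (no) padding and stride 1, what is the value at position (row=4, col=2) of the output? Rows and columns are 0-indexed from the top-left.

17

The receptive field on the input at this output position is [5 -4 -1 / 1 1 0 / 3 1 5]. Elementwise product with the kernel and sum: 5·1 + -4·1 + -1·1 + 1·3 + 0·1 + 3·1 + 1·1 + 5·2.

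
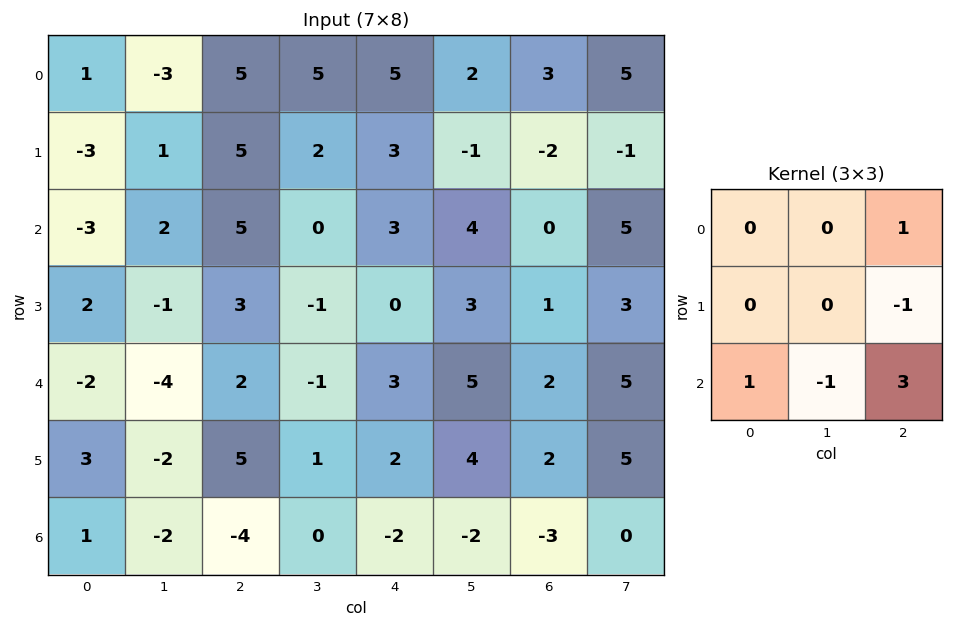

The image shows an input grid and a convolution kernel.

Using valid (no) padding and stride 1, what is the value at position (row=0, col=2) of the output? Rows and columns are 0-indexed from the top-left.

The receptive field on the input at this output position is [5 5 5 / 5 2 3 / 5 0 3]. Elementwise product with the kernel and sum: 5·1 + 3·-1 + 5·1 + 0·-1 + 3·3.

16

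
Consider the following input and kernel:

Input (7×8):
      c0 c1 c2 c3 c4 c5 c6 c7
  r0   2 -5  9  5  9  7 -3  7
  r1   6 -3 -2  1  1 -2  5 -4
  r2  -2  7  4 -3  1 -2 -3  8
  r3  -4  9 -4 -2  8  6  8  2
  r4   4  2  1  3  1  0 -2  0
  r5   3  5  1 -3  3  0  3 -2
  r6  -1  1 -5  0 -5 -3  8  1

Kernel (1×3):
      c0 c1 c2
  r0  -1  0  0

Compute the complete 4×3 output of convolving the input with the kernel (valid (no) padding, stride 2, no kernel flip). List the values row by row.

Output[0,0]: The receptive field on the input at this output position is [2 -5 9]. Elementwise product with the kernel and sum: 2·-1.

-2 -9 -9
2 -4 -1
-4 -1 -1
1 5 5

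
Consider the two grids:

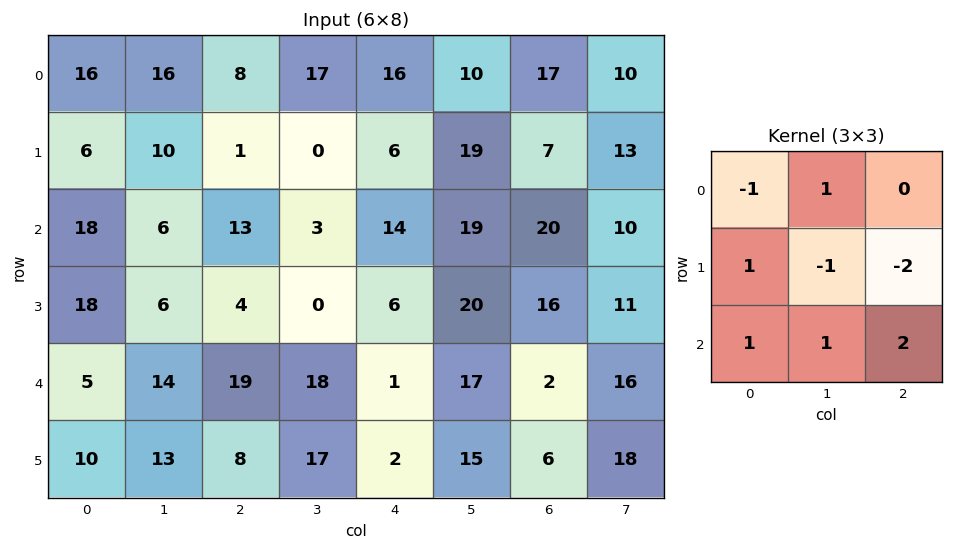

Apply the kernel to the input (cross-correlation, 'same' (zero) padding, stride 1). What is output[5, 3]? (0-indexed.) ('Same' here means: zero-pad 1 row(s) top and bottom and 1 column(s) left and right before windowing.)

The receptive field on the zero-padded input at this output position is [19 18 1 / 8 17 2 / 0 0 0]. Elementwise product with the kernel and sum: 19·-1 + 18·1 + 8·1 + 17·-1 + 2·-2 + 0·1 + 0·1 + 0·2.

-14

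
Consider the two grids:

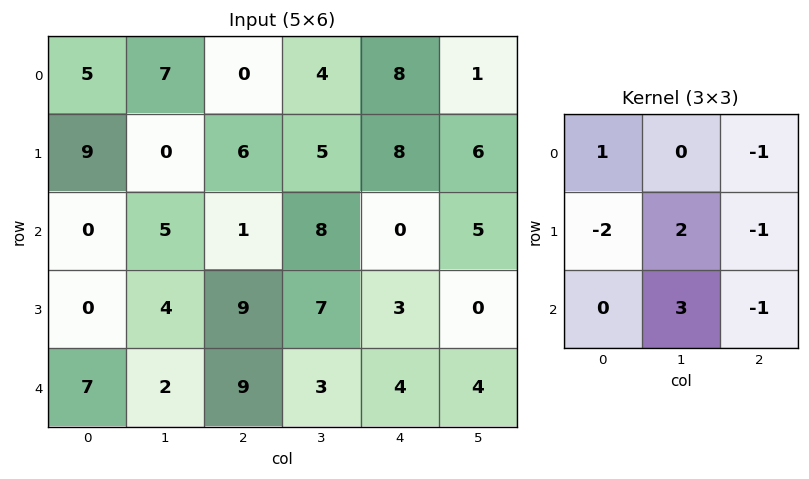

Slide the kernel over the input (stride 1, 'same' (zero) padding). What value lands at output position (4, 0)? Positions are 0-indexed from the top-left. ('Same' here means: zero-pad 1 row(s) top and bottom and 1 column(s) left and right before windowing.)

The receptive field on the zero-padded input at this output position is [0 0 4 / 0 7 2 / 0 0 0]. Elementwise product with the kernel and sum: 0·1 + 4·-1 + 0·-2 + 7·2 + 2·-1 + 0·3 + 0·-1.

8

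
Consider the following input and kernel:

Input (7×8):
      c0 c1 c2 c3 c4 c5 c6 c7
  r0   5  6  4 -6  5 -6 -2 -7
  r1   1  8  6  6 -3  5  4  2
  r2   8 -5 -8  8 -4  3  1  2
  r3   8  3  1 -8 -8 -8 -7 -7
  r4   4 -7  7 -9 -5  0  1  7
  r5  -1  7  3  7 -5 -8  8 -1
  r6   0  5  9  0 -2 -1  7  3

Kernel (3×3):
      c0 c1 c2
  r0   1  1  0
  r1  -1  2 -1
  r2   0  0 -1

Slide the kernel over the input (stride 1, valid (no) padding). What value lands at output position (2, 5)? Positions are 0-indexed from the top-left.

-2

The receptive field on the input at this output position is [3 1 2 / -8 -7 -7 / 0 1 7]. Elementwise product with the kernel and sum: 3·1 + 1·1 + -8·-1 + -7·2 + -7·-1 + 7·-1.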